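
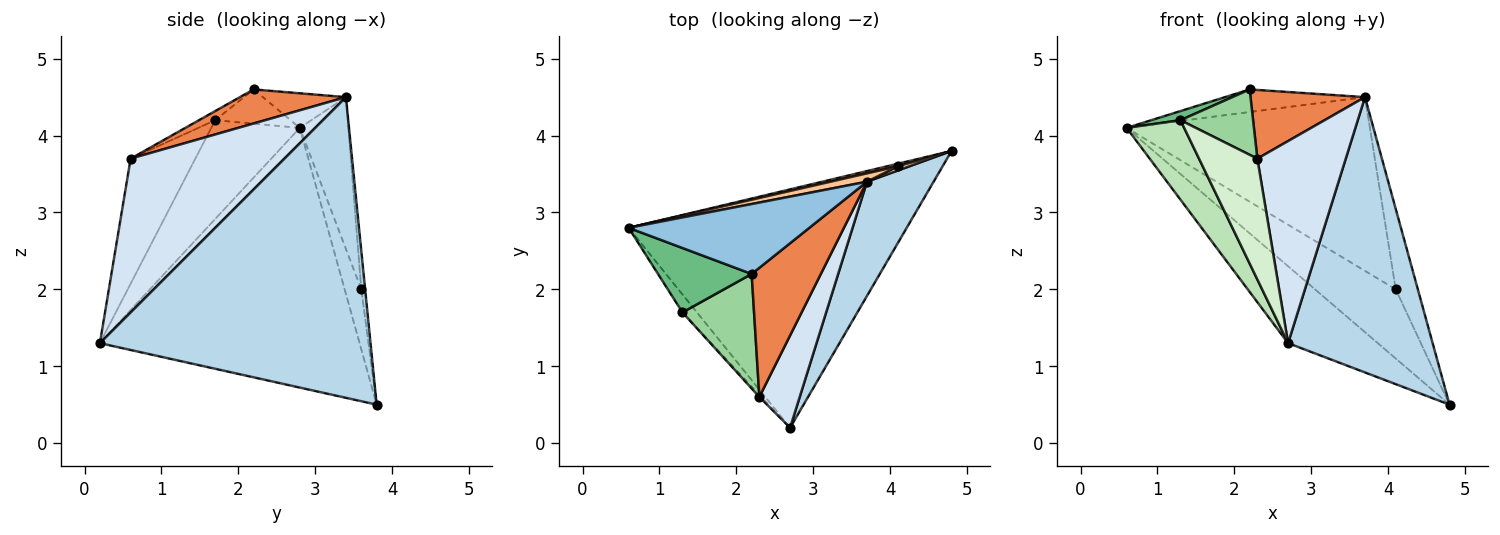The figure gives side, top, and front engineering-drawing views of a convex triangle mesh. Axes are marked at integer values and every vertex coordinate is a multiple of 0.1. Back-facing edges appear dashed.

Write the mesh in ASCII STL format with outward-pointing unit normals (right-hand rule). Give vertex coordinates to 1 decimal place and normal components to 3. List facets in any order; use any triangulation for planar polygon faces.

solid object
 facet normal -0.664 0.229 -0.711
  outer loop
   vertex 2.7 0.2 1.3
   vertex 0.6 2.8 4.1
   vertex 4.8 3.8 0.5
  endloop
 endfacet
 facet normal -0.179 0.302 0.936
  outer loop
   vertex 3.7 3.4 4.5
   vertex 0.6 2.8 4.1
   vertex 2.2 2.2 4.6
  endloop
 endfacet
 facet normal 0.866 -0.462 0.192
  outer loop
   vertex 3.7 3.4 4.5
   vertex 2.7 0.2 1.3
   vertex 4.8 3.8 0.5
  endloop
 endfacet
 facet normal 0.845 -0.486 0.222
  outer loop
   vertex 2.3 0.6 3.7
   vertex 2.7 0.2 1.3
   vertex 3.7 3.4 4.5
  endloop
 endfacet
 facet normal 0.398 -0.431 0.810
  outer loop
   vertex 2.3 0.6 3.7
   vertex 3.7 3.4 4.5
   vertex 2.2 2.2 4.6
  endloop
 endfacet
 facet normal -0.202 0.979 0.036
  outer loop
   vertex 4.1 3.6 2.0
   vertex 4.8 3.8 0.5
   vertex 0.6 2.8 4.1
  endloop
 endfacet
 facet normal -0.196 0.980 0.047
  outer loop
   vertex 4.1 3.6 2.0
   vertex 0.6 2.8 4.1
   vertex 3.7 3.4 4.5
  endloop
 endfacet
 facet normal -0.171 0.984 0.051
  outer loop
   vertex 4.1 3.6 2.0
   vertex 3.7 3.4 4.5
   vertex 4.8 3.8 0.5
  endloop
 endfacet
 facet normal -0.340 -0.132 0.931
  outer loop
   vertex 1.3 1.7 4.2
   vertex 2.2 2.2 4.6
   vertex 0.6 2.8 4.1
  endloop
 endfacet
 facet normal -0.110 -0.492 0.863
  outer loop
   vertex 1.3 1.7 4.2
   vertex 2.3 0.6 3.7
   vertex 2.2 2.2 4.6
  endloop
 endfacet
 facet normal -0.832 -0.541 -0.122
  outer loop
   vertex 1.3 1.7 4.2
   vertex 0.6 2.8 4.1
   vertex 2.7 0.2 1.3
  endloop
 endfacet
 facet normal -0.743 -0.670 -0.012
  outer loop
   vertex 1.3 1.7 4.2
   vertex 2.7 0.2 1.3
   vertex 2.3 0.6 3.7
  endloop
 endfacet
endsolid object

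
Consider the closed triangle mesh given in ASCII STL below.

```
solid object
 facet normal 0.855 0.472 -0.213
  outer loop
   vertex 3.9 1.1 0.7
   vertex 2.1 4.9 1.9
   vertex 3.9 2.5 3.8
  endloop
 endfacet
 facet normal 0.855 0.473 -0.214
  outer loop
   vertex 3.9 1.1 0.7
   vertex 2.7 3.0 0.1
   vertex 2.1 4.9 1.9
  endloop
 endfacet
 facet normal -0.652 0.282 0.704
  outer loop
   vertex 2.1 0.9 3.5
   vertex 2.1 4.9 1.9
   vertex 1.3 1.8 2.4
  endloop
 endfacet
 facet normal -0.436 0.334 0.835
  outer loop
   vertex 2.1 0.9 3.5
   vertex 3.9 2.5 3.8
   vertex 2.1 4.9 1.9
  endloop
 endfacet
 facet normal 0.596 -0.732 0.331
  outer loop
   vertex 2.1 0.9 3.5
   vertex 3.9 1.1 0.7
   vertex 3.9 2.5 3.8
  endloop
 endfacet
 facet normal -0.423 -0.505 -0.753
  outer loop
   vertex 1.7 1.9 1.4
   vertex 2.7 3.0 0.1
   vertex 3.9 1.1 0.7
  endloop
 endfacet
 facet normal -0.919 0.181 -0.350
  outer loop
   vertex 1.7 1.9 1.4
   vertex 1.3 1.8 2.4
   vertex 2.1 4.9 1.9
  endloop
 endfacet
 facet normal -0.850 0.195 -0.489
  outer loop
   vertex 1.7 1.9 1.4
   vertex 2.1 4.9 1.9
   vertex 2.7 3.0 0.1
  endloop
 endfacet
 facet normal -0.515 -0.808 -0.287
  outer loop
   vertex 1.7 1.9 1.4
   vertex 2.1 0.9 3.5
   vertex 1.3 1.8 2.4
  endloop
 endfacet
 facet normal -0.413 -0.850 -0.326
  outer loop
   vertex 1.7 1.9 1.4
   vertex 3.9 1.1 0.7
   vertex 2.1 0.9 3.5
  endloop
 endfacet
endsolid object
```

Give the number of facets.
10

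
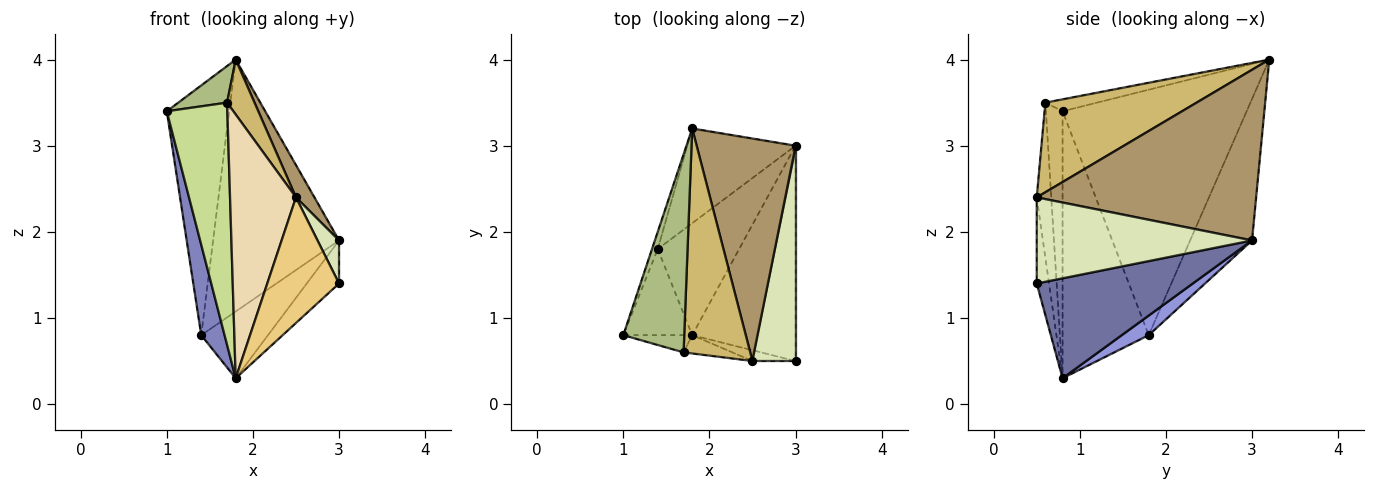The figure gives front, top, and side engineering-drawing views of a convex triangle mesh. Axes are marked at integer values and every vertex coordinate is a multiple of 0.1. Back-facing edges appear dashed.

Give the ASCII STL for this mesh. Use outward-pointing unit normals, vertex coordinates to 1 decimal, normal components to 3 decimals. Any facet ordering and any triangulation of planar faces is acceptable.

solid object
 facet normal 0.688 0.142 -0.712
  outer loop
   vertex 1.8 0.8 0.3
   vertex 3.0 3.0 1.9
   vertex 3.0 0.5 1.4
  endloop
 endfacet
 facet normal -0.937 -0.254 -0.242
  outer loop
   vertex 1.4 1.8 0.8
   vertex 1.8 0.8 0.3
   vertex 1.0 0.8 3.4
  endloop
 endfacet
 facet normal 0.202 0.501 -0.841
  outer loop
   vertex 1.4 1.8 0.8
   vertex 3.0 3.0 1.9
   vertex 1.8 0.8 0.3
  endloop
 endfacet
 facet normal -0.947 0.321 -0.022
  outer loop
   vertex 1.8 3.2 4.0
   vertex 1.4 1.8 0.8
   vertex 1.0 0.8 3.4
  endloop
 endfacet
 facet normal -0.418 0.850 -0.320
  outer loop
   vertex 1.8 3.2 4.0
   vertex 3.0 3.0 1.9
   vertex 1.4 1.8 0.8
  endloop
 endfacet
 facet normal -0.189 -0.178 0.966
  outer loop
   vertex 1.7 0.6 3.5
   vertex 1.8 3.2 4.0
   vertex 1.0 0.8 3.4
  endloop
 endfacet
 facet normal -0.265 -0.962 -0.068
  outer loop
   vertex 1.7 0.6 3.5
   vertex 1.0 0.8 3.4
   vertex 1.8 0.8 0.3
  endloop
 endfacet
 facet normal 0.891 -0.089 0.445
  outer loop
   vertex 2.5 0.5 2.4
   vertex 3.0 0.5 1.4
   vertex 3.0 3.0 1.9
  endloop
 endfacet
 facet normal 0.863 -0.073 0.500
  outer loop
   vertex 2.5 0.5 2.4
   vertex 3.0 3.0 1.9
   vertex 1.8 3.2 4.0
  endloop
 endfacet
 facet normal 0.794 -0.144 0.591
  outer loop
   vertex 2.5 0.5 2.4
   vertex 1.8 3.2 4.0
   vertex 1.7 0.6 3.5
  endloop
 endfacet
 facet normal -0.168 -0.982 -0.084
  outer loop
   vertex 2.5 0.5 2.4
   vertex 1.8 0.8 0.3
   vertex 3.0 0.5 1.4
  endloop
 endfacet
 facet normal -0.215 -0.974 -0.068
  outer loop
   vertex 2.5 0.5 2.4
   vertex 1.7 0.6 3.5
   vertex 1.8 0.8 0.3
  endloop
 endfacet
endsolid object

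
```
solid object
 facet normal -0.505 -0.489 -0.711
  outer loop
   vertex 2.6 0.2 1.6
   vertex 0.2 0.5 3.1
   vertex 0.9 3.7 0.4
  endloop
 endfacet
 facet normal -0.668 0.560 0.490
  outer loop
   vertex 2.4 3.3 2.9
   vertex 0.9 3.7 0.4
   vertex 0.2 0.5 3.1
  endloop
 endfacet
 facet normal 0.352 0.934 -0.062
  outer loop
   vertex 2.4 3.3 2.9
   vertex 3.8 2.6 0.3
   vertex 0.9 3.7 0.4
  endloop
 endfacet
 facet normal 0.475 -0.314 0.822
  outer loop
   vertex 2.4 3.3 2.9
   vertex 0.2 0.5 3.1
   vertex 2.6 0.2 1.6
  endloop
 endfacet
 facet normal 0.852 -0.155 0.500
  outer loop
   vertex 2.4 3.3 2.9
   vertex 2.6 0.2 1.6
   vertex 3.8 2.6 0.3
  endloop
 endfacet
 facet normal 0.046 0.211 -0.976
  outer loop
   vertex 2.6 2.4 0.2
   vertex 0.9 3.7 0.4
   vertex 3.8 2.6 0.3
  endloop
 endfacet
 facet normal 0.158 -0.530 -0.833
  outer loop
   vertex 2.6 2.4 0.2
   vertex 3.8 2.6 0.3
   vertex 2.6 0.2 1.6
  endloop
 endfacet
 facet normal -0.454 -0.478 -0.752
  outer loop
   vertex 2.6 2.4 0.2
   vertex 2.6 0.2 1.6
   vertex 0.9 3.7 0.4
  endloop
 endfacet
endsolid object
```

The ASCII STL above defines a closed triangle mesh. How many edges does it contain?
12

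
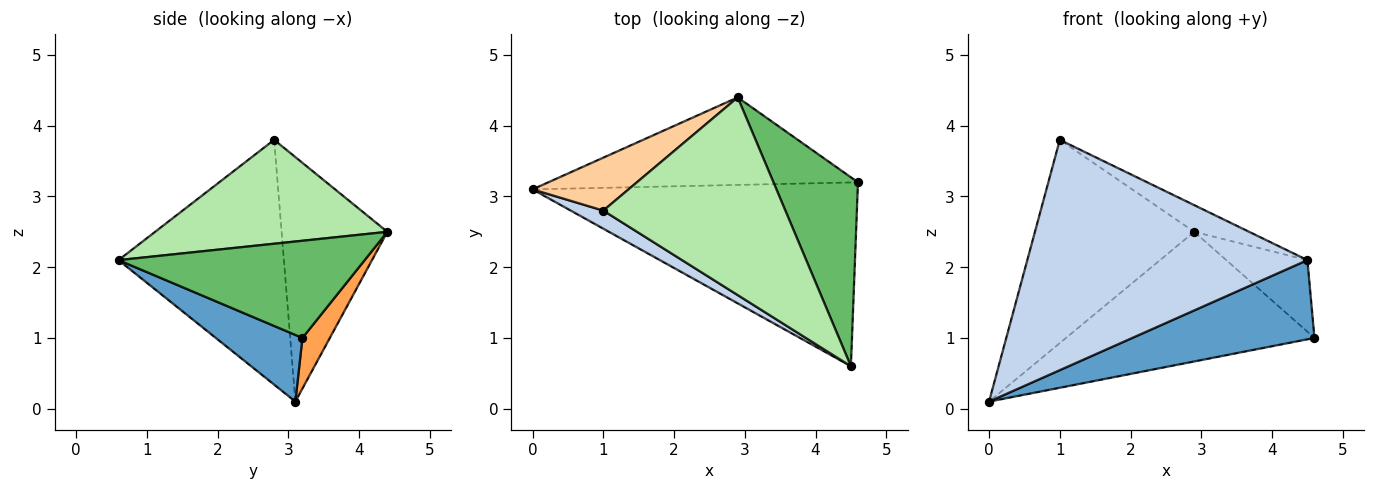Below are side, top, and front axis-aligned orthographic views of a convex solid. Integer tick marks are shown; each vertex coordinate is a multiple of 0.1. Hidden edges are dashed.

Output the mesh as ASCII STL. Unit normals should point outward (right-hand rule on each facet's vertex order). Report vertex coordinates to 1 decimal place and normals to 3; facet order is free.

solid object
 facet normal 0.185 -0.389 -0.902
  outer loop
   vertex 4.5 0.6 2.1
   vertex 0.0 3.1 0.1
   vertex 4.6 3.2 1.0
  endloop
 endfacet
 facet normal -0.507 -0.859 0.067
  outer loop
   vertex 1.0 2.8 3.8
   vertex 0.0 3.1 0.1
   vertex 4.5 0.6 2.1
  endloop
 endfacet
 facet normal 0.091 0.825 -0.557
  outer loop
   vertex 2.9 4.4 2.5
   vertex 4.6 3.2 1.0
   vertex 0.0 3.1 0.1
  endloop
 endfacet
 facet normal -0.541 0.814 0.212
  outer loop
   vertex 2.9 4.4 2.5
   vertex 0.0 3.1 0.1
   vertex 1.0 2.8 3.8
  endloop
 endfacet
 facet normal 0.732 0.241 0.637
  outer loop
   vertex 2.9 4.4 2.5
   vertex 4.5 0.6 2.1
   vertex 4.6 3.2 1.0
  endloop
 endfacet
 facet normal 0.492 0.116 0.863
  outer loop
   vertex 2.9 4.4 2.5
   vertex 1.0 2.8 3.8
   vertex 4.5 0.6 2.1
  endloop
 endfacet
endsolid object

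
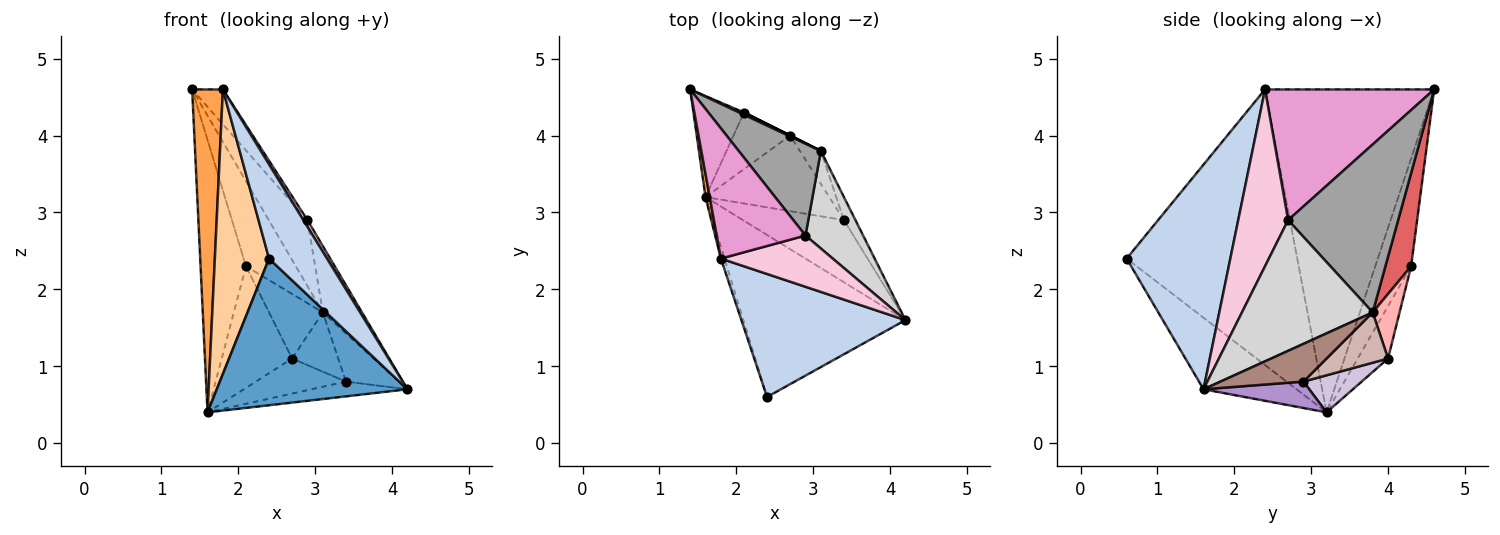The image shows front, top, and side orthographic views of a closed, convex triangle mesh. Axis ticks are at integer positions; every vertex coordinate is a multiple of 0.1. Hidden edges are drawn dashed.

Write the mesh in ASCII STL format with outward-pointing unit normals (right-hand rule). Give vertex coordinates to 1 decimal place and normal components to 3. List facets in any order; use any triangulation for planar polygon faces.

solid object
 facet normal -0.311 -0.638 -0.705
  outer loop
   vertex 1.6 3.2 0.4
   vertex 4.2 1.6 0.7
   vertex 2.4 0.6 2.4
  endloop
 endfacet
 facet normal 0.736 -0.411 0.537
  outer loop
   vertex 1.8 2.4 4.6
   vertex 2.4 0.6 2.4
   vertex 4.2 1.6 0.7
  endloop
 endfacet
 facet normal -0.984 -0.179 0.013
  outer loop
   vertex 1.8 2.4 4.6
   vertex 1.4 4.6 4.6
   vertex 1.6 3.2 0.4
  endloop
 endfacet
 facet normal -0.953 -0.303 -0.012
  outer loop
   vertex 1.8 2.4 4.6
   vertex 1.6 3.2 0.4
   vertex 2.4 0.6 2.4
  endloop
 endfacet
 facet normal -0.595 0.753 -0.279
  outer loop
   vertex 2.1 4.3 2.3
   vertex 1.6 3.2 0.4
   vertex 1.4 4.6 4.6
  endloop
 endfacet
 facet normal -0.364 0.844 -0.393
  outer loop
   vertex 2.1 4.3 2.3
   vertex 2.7 4.0 1.1
   vertex 1.6 3.2 0.4
  endloop
 endfacet
 facet normal 0.458 0.888 0.024
  outer loop
   vertex 2.1 4.3 2.3
   vertex 1.4 4.6 4.6
   vertex 3.1 3.8 1.7
  endloop
 endfacet
 facet normal 0.447 0.894 0.000
  outer loop
   vertex 2.1 4.3 2.3
   vertex 3.1 3.8 1.7
   vertex 2.7 4.0 1.1
  endloop
 endfacet
 facet normal 0.247 0.224 -0.943
  outer loop
   vertex 3.4 2.9 0.8
   vertex 4.2 1.6 0.7
   vertex 1.6 3.2 0.4
  endloop
 endfacet
 facet normal 0.262 0.406 -0.876
  outer loop
   vertex 3.4 2.9 0.8
   vertex 1.6 3.2 0.4
   vertex 2.7 4.0 1.1
  endloop
 endfacet
 facet normal 0.816 0.521 -0.249
  outer loop
   vertex 3.4 2.9 0.8
   vertex 3.1 3.8 1.7
   vertex 4.2 1.6 0.7
  endloop
 endfacet
 facet normal 0.759 0.569 -0.316
  outer loop
   vertex 3.4 2.9 0.8
   vertex 2.7 4.0 1.1
   vertex 3.1 3.8 1.7
  endloop
 endfacet
 facet normal 0.818 0.149 0.556
  outer loop
   vertex 2.9 2.7 2.9
   vertex 1.4 4.6 4.6
   vertex 1.8 2.4 4.6
  endloop
 endfacet
 facet normal 0.843 -0.070 0.533
  outer loop
   vertex 2.9 2.7 2.9
   vertex 1.8 2.4 4.6
   vertex 4.2 1.6 0.7
  endloop
 endfacet
 facet normal 0.857 0.301 0.419
  outer loop
   vertex 2.9 2.7 2.9
   vertex 3.1 3.8 1.7
   vertex 1.4 4.6 4.6
  endloop
 endfacet
 facet normal 0.882 0.264 0.389
  outer loop
   vertex 2.9 2.7 2.9
   vertex 4.2 1.6 0.7
   vertex 3.1 3.8 1.7
  endloop
 endfacet
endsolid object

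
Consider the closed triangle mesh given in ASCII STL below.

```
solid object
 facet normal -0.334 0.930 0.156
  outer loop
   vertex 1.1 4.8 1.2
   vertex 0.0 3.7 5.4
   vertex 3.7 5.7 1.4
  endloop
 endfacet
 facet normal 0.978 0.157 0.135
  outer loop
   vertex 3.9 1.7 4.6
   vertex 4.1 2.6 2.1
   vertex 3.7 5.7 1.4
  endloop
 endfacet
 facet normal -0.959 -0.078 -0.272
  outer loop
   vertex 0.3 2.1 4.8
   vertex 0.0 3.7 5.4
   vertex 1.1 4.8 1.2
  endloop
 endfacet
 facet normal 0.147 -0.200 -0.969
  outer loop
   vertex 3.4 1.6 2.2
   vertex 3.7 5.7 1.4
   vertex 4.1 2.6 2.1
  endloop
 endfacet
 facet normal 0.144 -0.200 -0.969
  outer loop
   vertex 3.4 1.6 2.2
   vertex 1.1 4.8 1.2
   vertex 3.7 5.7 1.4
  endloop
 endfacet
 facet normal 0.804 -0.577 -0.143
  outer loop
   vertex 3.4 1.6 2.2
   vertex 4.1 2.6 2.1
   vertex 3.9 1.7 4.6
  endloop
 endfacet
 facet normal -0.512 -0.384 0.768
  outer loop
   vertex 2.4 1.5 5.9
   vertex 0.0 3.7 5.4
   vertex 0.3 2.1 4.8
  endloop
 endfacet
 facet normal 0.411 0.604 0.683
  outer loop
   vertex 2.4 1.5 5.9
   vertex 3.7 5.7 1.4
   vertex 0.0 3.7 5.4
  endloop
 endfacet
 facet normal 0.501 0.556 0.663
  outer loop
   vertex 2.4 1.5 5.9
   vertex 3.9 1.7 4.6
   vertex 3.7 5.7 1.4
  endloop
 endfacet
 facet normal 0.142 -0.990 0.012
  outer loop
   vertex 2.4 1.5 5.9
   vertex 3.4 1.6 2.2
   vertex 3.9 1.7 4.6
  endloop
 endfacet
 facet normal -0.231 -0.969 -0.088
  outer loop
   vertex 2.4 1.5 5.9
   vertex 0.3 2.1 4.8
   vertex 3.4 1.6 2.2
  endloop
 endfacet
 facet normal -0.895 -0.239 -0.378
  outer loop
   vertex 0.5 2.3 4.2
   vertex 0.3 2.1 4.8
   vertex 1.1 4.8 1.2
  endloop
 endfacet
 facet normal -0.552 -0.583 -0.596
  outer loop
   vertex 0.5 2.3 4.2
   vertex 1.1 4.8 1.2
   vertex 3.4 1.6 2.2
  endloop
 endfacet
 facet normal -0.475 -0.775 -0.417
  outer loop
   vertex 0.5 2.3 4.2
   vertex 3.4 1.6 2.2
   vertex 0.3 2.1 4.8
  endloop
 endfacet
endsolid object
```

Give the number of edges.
21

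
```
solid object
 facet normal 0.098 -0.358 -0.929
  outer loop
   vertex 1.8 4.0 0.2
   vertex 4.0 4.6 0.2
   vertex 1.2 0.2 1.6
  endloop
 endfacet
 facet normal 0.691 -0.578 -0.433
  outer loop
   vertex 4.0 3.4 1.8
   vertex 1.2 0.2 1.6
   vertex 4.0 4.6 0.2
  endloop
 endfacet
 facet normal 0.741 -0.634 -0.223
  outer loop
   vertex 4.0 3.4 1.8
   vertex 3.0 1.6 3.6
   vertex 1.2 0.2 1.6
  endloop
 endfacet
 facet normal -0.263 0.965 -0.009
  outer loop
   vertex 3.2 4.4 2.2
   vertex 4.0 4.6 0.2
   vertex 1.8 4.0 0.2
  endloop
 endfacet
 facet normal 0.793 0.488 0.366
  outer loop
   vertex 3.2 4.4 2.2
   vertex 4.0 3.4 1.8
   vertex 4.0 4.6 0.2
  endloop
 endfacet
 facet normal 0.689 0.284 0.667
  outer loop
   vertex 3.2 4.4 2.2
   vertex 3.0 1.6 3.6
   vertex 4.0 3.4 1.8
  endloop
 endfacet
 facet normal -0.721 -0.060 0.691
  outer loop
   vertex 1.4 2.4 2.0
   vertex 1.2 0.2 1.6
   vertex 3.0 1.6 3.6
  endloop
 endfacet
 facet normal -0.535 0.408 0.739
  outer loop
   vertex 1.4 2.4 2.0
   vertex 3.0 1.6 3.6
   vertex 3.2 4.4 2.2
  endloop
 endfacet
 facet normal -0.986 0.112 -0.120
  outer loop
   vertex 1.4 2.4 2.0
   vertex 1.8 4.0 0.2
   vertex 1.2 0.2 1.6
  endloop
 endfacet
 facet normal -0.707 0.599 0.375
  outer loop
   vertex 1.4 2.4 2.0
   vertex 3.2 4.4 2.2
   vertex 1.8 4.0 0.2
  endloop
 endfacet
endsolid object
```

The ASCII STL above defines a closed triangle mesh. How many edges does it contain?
15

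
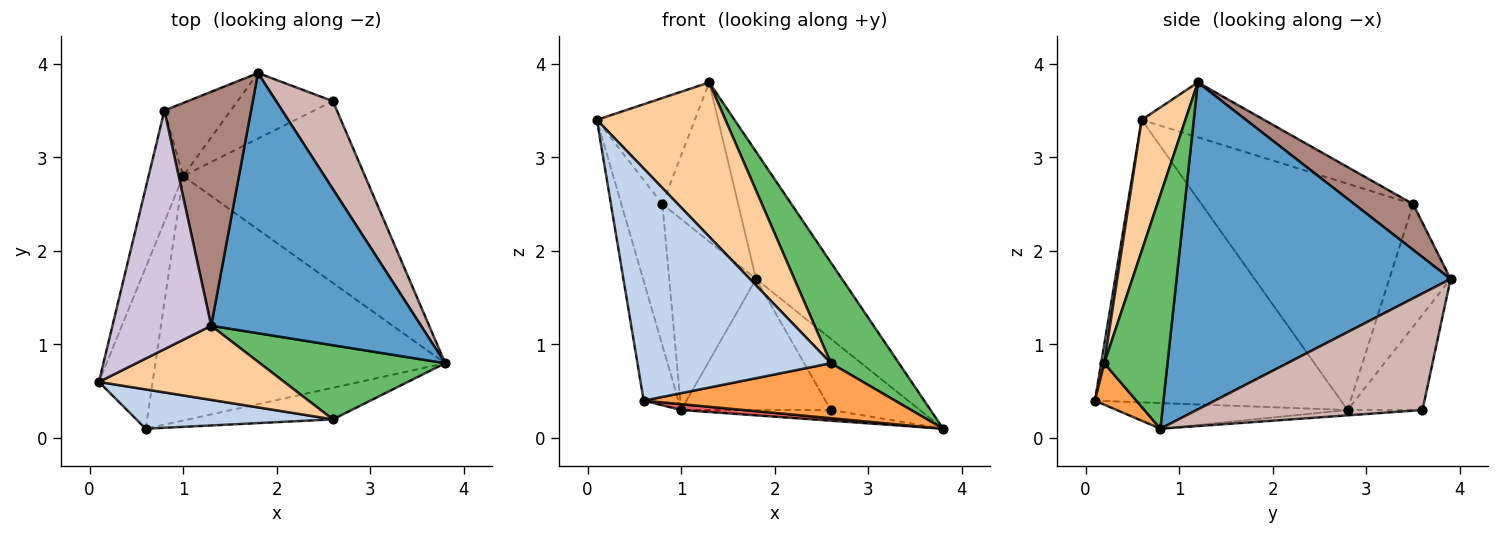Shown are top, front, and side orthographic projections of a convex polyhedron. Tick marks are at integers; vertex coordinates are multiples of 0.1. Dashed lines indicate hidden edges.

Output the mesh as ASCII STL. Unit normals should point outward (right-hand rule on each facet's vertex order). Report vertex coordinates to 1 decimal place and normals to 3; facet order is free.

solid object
 facet normal 0.814 0.255 0.522
  outer loop
   vertex 1.3 1.2 3.8
   vertex 3.8 0.8 0.1
   vertex 1.8 3.9 1.7
  endloop
 endfacet
 facet normal 0.016 -0.986 0.167
  outer loop
   vertex 2.6 0.2 0.8
   vertex 0.1 0.6 3.4
   vertex 0.6 0.1 0.4
  endloop
 endfacet
 facet normal 0.142 -0.858 -0.493
  outer loop
   vertex 2.6 0.2 0.8
   vertex 0.6 0.1 0.4
   vertex 3.8 0.8 0.1
  endloop
 endfacet
 facet normal 0.293 -0.862 0.414
  outer loop
   vertex 2.6 0.2 0.8
   vertex 1.3 1.2 3.8
   vertex 0.1 0.6 3.4
  endloop
 endfacet
 facet normal 0.599 -0.645 0.475
  outer loop
   vertex 2.6 0.2 0.8
   vertex 3.8 0.8 0.1
   vertex 1.3 1.2 3.8
  endloop
 endfacet
 facet normal -0.973 0.137 -0.185
  outer loop
   vertex 1.0 2.8 0.3
   vertex 0.6 0.1 0.4
   vertex 0.1 0.6 3.4
  endloop
 endfacet
 facet normal -0.088 -0.024 -0.996
  outer loop
   vertex 1.0 2.8 0.3
   vertex 3.8 0.8 0.1
   vertex 0.6 0.1 0.4
  endloop
 endfacet
 facet normal -0.971 0.188 -0.148
  outer loop
   vertex 0.8 3.5 2.5
   vertex 1.0 2.8 0.3
   vertex 0.1 0.6 3.4
  endloop
 endfacet
 facet normal -0.550 0.780 -0.298
  outer loop
   vertex 0.8 3.5 2.5
   vertex 1.8 3.9 1.7
   vertex 1.0 2.8 0.3
  endloop
 endfacet
 facet normal -0.453 0.362 0.815
  outer loop
   vertex 0.8 3.5 2.5
   vertex 0.1 0.6 3.4
   vertex 1.3 1.2 3.8
  endloop
 endfacet
 facet normal 0.400 0.515 0.758
  outer loop
   vertex 0.8 3.5 2.5
   vertex 1.3 1.2 3.8
   vertex 1.8 3.9 1.7
  endloop
 endfacet
 facet normal 0.847 0.334 0.413
  outer loop
   vertex 2.6 3.6 0.3
   vertex 1.8 3.9 1.7
   vertex 3.8 0.8 0.1
  endloop
 endfacet
 facet normal -0.029 0.059 -0.998
  outer loop
   vertex 2.6 3.6 0.3
   vertex 3.8 0.8 0.1
   vertex 1.0 2.8 0.3
  endloop
 endfacet
 facet normal -0.408 0.816 -0.408
  outer loop
   vertex 2.6 3.6 0.3
   vertex 1.0 2.8 0.3
   vertex 1.8 3.9 1.7
  endloop
 endfacet
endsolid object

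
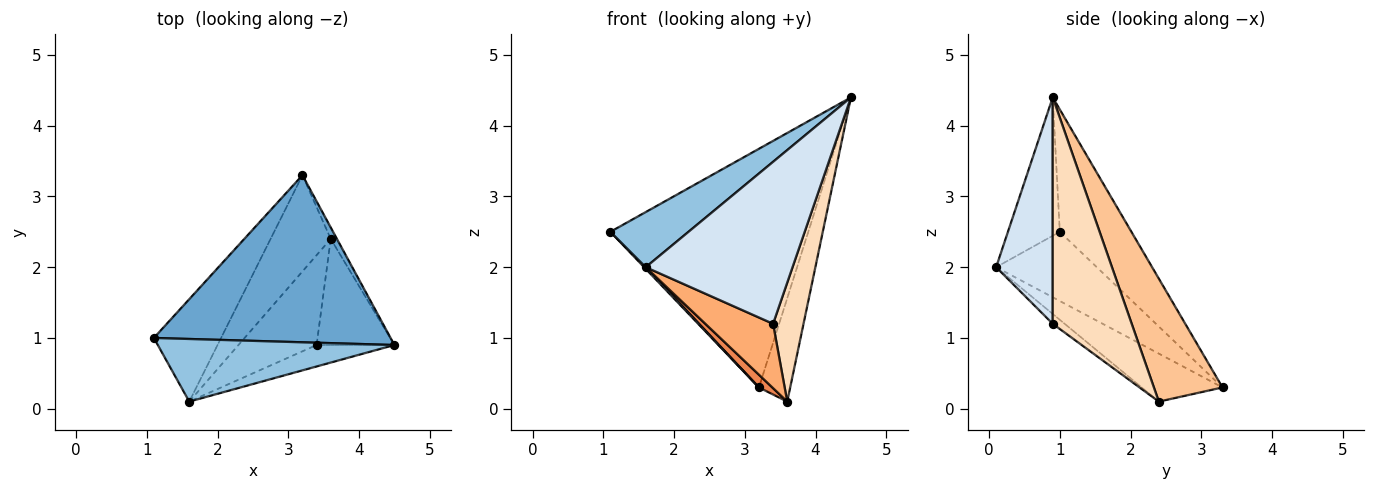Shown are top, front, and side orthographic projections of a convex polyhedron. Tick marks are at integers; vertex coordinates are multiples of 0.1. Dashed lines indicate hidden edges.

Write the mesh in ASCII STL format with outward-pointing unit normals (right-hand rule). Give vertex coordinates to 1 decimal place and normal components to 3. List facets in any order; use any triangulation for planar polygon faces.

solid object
 facet normal -0.284 0.785 0.550
  outer loop
   vertex 3.2 3.3 0.3
   vertex 1.1 1.0 2.5
   vertex 4.5 0.9 4.4
  endloop
 endfacet
 facet normal -0.402 -0.605 0.687
  outer loop
   vertex 1.6 0.1 2.0
   vertex 4.5 0.9 4.4
   vertex 1.1 1.0 2.5
  endloop
 endfacet
 facet normal -0.717 -0.011 -0.697
  outer loop
   vertex 1.6 0.1 2.0
   vertex 1.1 1.0 2.5
   vertex 3.2 3.3 0.3
  endloop
 endfacet
 facet normal 0.357 -0.926 -0.123
  outer loop
   vertex 3.4 0.9 1.2
   vertex 4.5 0.9 4.4
   vertex 1.6 0.1 2.0
  endloop
 endfacet
 facet normal -0.620 -0.103 -0.778
  outer loop
   vertex 3.6 2.4 0.1
   vertex 1.6 0.1 2.0
   vertex 3.2 3.3 0.3
  endloop
 endfacet
 facet normal -0.102 -0.579 -0.809
  outer loop
   vertex 3.6 2.4 0.1
   vertex 3.4 0.9 1.2
   vertex 1.6 0.1 2.0
  endloop
 endfacet
 facet normal 0.909 0.414 -0.046
  outer loop
   vertex 3.6 2.4 0.1
   vertex 3.2 3.3 0.3
   vertex 4.5 0.9 4.4
  endloop
 endfacet
 facet normal 0.889 -0.342 -0.305
  outer loop
   vertex 3.6 2.4 0.1
   vertex 4.5 0.9 4.4
   vertex 3.4 0.9 1.2
  endloop
 endfacet
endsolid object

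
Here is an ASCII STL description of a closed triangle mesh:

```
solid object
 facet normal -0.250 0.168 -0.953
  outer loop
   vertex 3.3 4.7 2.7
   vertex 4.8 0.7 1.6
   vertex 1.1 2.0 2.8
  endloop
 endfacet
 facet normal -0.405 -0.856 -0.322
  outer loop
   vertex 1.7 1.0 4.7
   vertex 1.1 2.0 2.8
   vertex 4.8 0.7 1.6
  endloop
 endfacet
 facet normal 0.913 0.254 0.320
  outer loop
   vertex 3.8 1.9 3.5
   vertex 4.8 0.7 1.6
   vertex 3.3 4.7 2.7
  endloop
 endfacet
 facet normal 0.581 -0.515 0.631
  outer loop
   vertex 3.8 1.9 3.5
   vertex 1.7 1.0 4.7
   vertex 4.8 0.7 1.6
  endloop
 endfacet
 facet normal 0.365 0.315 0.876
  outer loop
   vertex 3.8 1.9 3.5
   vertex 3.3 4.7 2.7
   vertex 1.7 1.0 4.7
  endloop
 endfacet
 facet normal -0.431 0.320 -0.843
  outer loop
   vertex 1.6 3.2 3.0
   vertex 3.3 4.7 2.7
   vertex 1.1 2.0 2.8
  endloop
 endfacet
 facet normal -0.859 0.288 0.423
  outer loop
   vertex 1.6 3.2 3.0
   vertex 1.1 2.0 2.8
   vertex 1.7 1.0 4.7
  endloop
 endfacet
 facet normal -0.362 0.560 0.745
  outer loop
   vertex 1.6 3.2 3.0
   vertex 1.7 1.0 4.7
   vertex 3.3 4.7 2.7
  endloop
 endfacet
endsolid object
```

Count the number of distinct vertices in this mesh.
6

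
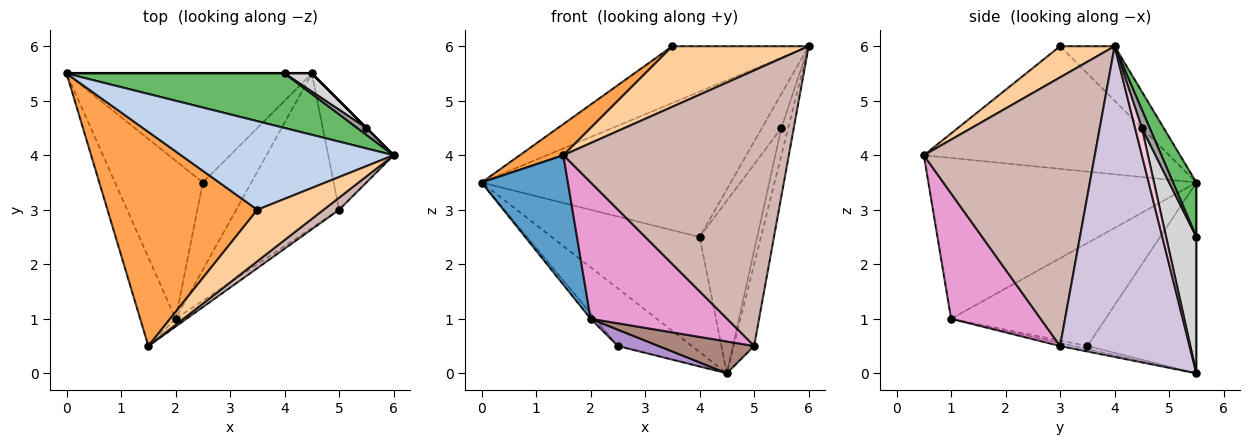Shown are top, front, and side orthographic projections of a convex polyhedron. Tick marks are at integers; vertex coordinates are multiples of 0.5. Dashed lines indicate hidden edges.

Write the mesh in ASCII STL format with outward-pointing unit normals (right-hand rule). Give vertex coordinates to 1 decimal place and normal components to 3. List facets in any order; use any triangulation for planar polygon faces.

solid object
 facet normal -0.932 -0.300 -0.205
  outer loop
   vertex 2.0 1.0 1.0
   vertex 1.5 0.5 4.0
   vertex 0.0 5.5 3.5
  endloop
 endfacet
 facet normal -0.211 0.528 0.823
  outer loop
   vertex 3.5 3.0 6.0
   vertex 6.0 4.0 6.0
   vertex 0.0 5.5 3.5
  endloop
 endfacet
 facet normal -0.629 -0.112 0.769
  outer loop
   vertex 3.5 3.0 6.0
   vertex 0.0 5.5 3.5
   vertex 1.5 0.5 4.0
  endloop
 endfacet
 facet normal 0.292 -0.729 0.620
  outer loop
   vertex 3.5 3.0 6.0
   vertex 1.5 0.5 4.0
   vertex 6.0 4.0 6.0
  endloop
 endfacet
 facet normal 0.087 0.933 0.350
  outer loop
   vertex 4.0 5.5 2.5
   vertex 0.0 5.5 3.5
   vertex 6.0 4.0 6.0
  endloop
 endfacet
 facet normal 0.000 1.000 0.000
  outer loop
   vertex 4.0 5.5 2.5
   vertex 4.5 5.5 0.0
   vertex 0.0 5.5 3.5
  endloop
 endfacet
 facet normal -0.567 0.385 -0.729
  outer loop
   vertex 2.5 3.5 0.5
   vertex 0.0 5.5 3.5
   vertex 4.5 5.5 0.0
  endloop
 endfacet
 facet normal -0.761 0.022 -0.649
  outer loop
   vertex 2.5 3.5 0.5
   vertex 2.0 1.0 1.0
   vertex 0.0 5.5 3.5
  endloop
 endfacet
 facet normal -0.061 -0.184 -0.981
  outer loop
   vertex 2.5 3.5 0.5
   vertex 4.5 5.5 0.0
   vertex 2.0 1.0 1.0
  endloop
 endfacet
 facet normal 0.967 0.153 -0.204
  outer loop
   vertex 5.0 3.0 0.5
   vertex 4.5 5.5 0.0
   vertex 6.0 4.0 6.0
  endloop
 endfacet
 facet normal -0.029 -0.202 -0.979
  outer loop
   vertex 5.0 3.0 0.5
   vertex 2.0 1.0 1.0
   vertex 4.5 5.5 0.0
  endloop
 endfacet
 facet normal 0.604 -0.796 0.035
  outer loop
   vertex 5.0 3.0 0.5
   vertex 6.0 4.0 6.0
   vertex 1.5 0.5 4.0
  endloop
 endfacet
 facet normal 0.549 -0.835 -0.048
  outer loop
   vertex 5.0 3.0 0.5
   vertex 1.5 0.5 4.0
   vertex 2.0 1.0 1.0
  endloop
 endfacet
 facet normal 0.707 0.707 0.000
  outer loop
   vertex 5.5 4.5 4.5
   vertex 6.0 4.0 6.0
   vertex 4.5 5.5 0.0
  endloop
 endfacet
 facet normal 0.365 0.913 0.183
  outer loop
   vertex 5.5 4.5 4.5
   vertex 4.0 5.5 2.5
   vertex 6.0 4.0 6.0
  endloop
 endfacet
 facet normal 0.464 0.881 0.093
  outer loop
   vertex 5.5 4.5 4.5
   vertex 4.5 5.5 0.0
   vertex 4.0 5.5 2.5
  endloop
 endfacet
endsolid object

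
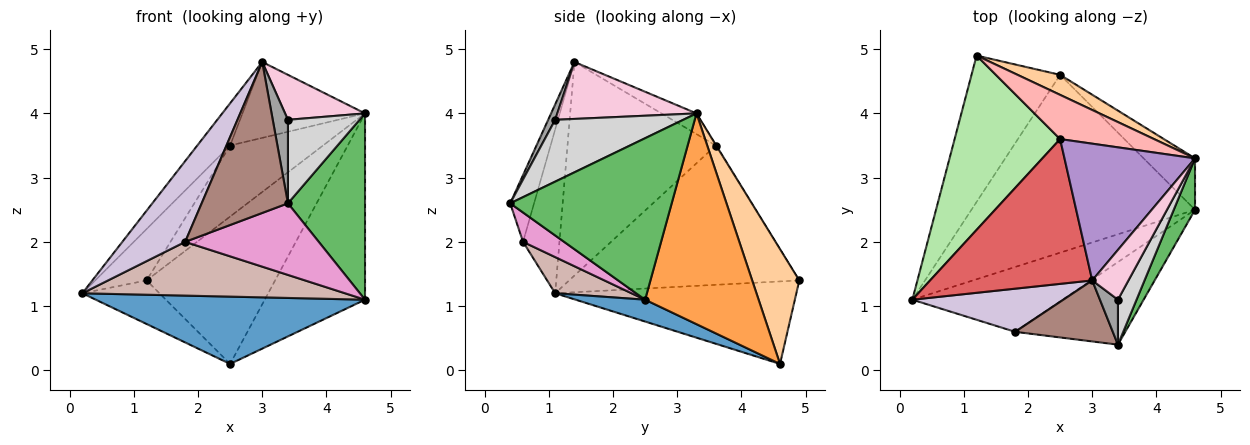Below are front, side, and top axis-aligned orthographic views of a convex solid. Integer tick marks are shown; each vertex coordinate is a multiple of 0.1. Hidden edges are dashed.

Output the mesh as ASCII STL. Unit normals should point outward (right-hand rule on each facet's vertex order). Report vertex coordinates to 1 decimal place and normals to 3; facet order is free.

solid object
 facet normal 0.091 -0.353 -0.931
  outer loop
   vertex 2.5 4.6 0.1
   vertex 4.6 2.5 1.1
   vertex 0.2 1.1 1.2
  endloop
 endfacet
 facet normal -0.666 0.213 -0.715
  outer loop
   vertex 2.5 4.6 0.1
   vertex 0.2 1.1 1.2
   vertex 1.2 4.9 1.4
  endloop
 endfacet
 facet normal 0.737 0.651 -0.180
  outer loop
   vertex 2.5 4.6 0.1
   vertex 4.6 3.3 4.0
   vertex 4.6 2.5 1.1
  endloop
 endfacet
 facet normal 0.341 0.931 0.127
  outer loop
   vertex 2.5 4.6 0.1
   vertex 1.2 4.9 1.4
   vertex 4.6 3.3 4.0
  endloop
 endfacet
 facet normal 0.896 -0.428 0.118
  outer loop
   vertex 3.4 0.4 2.6
   vertex 4.6 2.5 1.1
   vertex 4.6 3.3 4.0
  endloop
 endfacet
 facet normal -0.785 0.175 0.594
  outer loop
   vertex 2.5 3.6 3.5
   vertex 1.2 4.9 1.4
   vertex 0.2 1.1 1.2
  endloop
 endfacet
 facet normal -0.784 0.174 0.596
  outer loop
   vertex 2.5 3.6 3.5
   vertex 0.2 1.1 1.2
   vertex 3.0 1.4 4.8
  endloop
 endfacet
 facet normal -0.005 0.849 0.528
  outer loop
   vertex 2.5 3.6 3.5
   vertex 4.6 3.3 4.0
   vertex 1.2 4.9 1.4
  endloop
 endfacet
 facet normal -0.138 0.481 0.866
  outer loop
   vertex 2.5 3.6 3.5
   vertex 3.0 1.4 4.8
   vertex 4.6 3.3 4.0
  endloop
 endfacet
 facet normal -0.455 -0.785 0.419
  outer loop
   vertex 1.8 0.6 2.0
   vertex 3.0 1.4 4.8
   vertex 0.2 1.1 1.2
  endloop
 endfacet
 facet normal -0.248 -0.898 0.363
  outer loop
   vertex 1.8 0.6 2.0
   vertex 3.4 0.4 2.6
   vertex 3.0 1.4 4.8
  endloop
 endfacet
 facet normal 0.182 -0.627 -0.757
  outer loop
   vertex 1.8 0.6 2.0
   vertex 0.2 1.1 1.2
   vertex 4.6 2.5 1.1
  endloop
 endfacet
 facet normal 0.198 -0.642 -0.741
  outer loop
   vertex 1.8 0.6 2.0
   vertex 4.6 2.5 1.1
   vertex 3.4 0.4 2.6
  endloop
 endfacet
 facet normal 0.759 -0.436 0.483
  outer loop
   vertex 3.4 1.1 3.9
   vertex 4.6 3.3 4.0
   vertex 3.0 1.4 4.8
  endloop
 endfacet
 facet normal 0.376 -0.816 0.439
  outer loop
   vertex 3.4 1.1 3.9
   vertex 3.0 1.4 4.8
   vertex 3.4 0.4 2.6
  endloop
 endfacet
 facet normal 0.844 -0.472 0.254
  outer loop
   vertex 3.4 1.1 3.9
   vertex 3.4 0.4 2.6
   vertex 4.6 3.3 4.0
  endloop
 endfacet
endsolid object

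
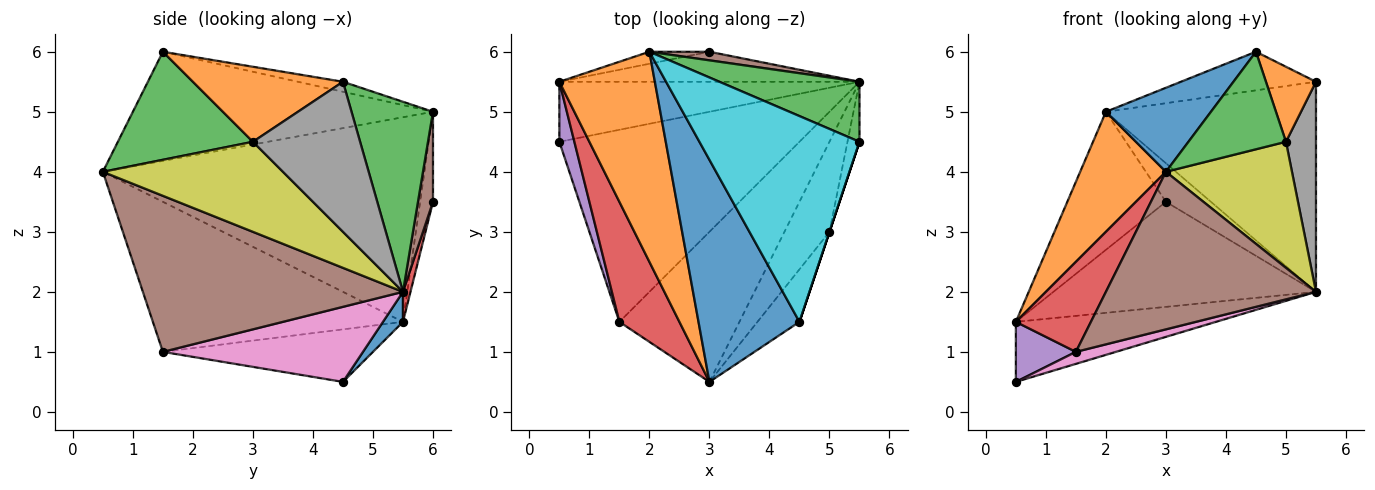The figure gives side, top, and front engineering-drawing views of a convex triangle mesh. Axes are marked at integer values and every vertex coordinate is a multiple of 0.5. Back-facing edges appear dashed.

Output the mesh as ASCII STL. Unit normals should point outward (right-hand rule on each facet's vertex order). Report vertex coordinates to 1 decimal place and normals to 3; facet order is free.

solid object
 facet normal 0.071 0.705 -0.705
  outer loop
   vertex 5.5 5.5 2.0
   vertex 0.5 4.5 0.5
   vertex 0.5 5.5 1.5
  endloop
 endfacet
 facet normal -0.881 -0.235 0.411
  outer loop
   vertex 2.0 6.0 5.0
   vertex 0.5 5.5 1.5
   vertex 3.0 0.5 4.0
  endloop
 endfacet
 facet normal 0.349 0.901 0.257
  outer loop
   vertex 2.0 6.0 5.0
   vertex 5.5 4.5 5.5
   vertex 5.5 5.5 2.0
  endloop
 endfacet
 facet normal -0.894 -0.268 0.358
  outer loop
   vertex 1.5 1.5 1.0
   vertex 3.0 0.5 4.0
   vertex 0.5 5.5 1.5
  endloop
 endfacet
 facet normal -0.927 -0.265 0.265
  outer loop
   vertex 1.5 1.5 1.0
   vertex 0.5 5.5 1.5
   vertex 0.5 4.5 0.5
  endloop
 endfacet
 facet normal 0.668 -0.539 -0.513
  outer loop
   vertex 1.5 1.5 1.0
   vertex 5.5 5.5 2.0
   vertex 3.0 0.5 4.0
  endloop
 endfacet
 facet normal 0.298 -0.060 -0.953
  outer loop
   vertex 1.5 1.5 1.0
   vertex 0.5 4.5 0.5
   vertex 5.5 5.5 2.0
  endloop
 endfacet
 facet normal 0.960 -0.269 -0.077
  outer loop
   vertex 5.0 3.0 4.5
   vertex 5.5 5.5 2.0
   vertex 5.5 4.5 5.5
  endloop
 endfacet
 facet normal 0.758 -0.531 -0.379
  outer loop
   vertex 5.0 3.0 4.5
   vertex 3.0 0.5 4.0
   vertex 5.5 5.5 2.0
  endloop
 endfacet
 facet normal -0.061 0.184 0.981
  outer loop
   vertex 4.5 1.5 6.0
   vertex 5.5 4.5 5.5
   vertex 2.0 6.0 5.0
  endloop
 endfacet
 facet normal -0.711 -0.249 0.658
  outer loop
   vertex 4.5 1.5 6.0
   vertex 2.0 6.0 5.0
   vertex 3.0 0.5 4.0
  endloop
 endfacet
 facet normal 0.949 -0.316 0.000
  outer loop
   vertex 4.5 1.5 6.0
   vertex 5.0 3.0 4.5
   vertex 5.5 4.5 5.5
  endloop
 endfacet
 facet normal 0.773 -0.558 -0.301
  outer loop
   vertex 4.5 1.5 6.0
   vertex 3.0 0.5 4.0
   vertex 5.0 3.0 4.5
  endloop
 endfacet
 facet normal 0.027 0.961 -0.275
  outer loop
   vertex 3.0 6.0 3.5
   vertex 5.5 5.5 2.0
   vertex 0.5 5.5 1.5
  endloop
 endfacet
 facet normal -0.129 0.988 -0.086
  outer loop
   vertex 3.0 6.0 3.5
   vertex 0.5 5.5 1.5
   vertex 2.0 6.0 5.0
  endloop
 endfacet
 facet normal 0.309 0.928 0.206
  outer loop
   vertex 3.0 6.0 3.5
   vertex 2.0 6.0 5.0
   vertex 5.5 5.5 2.0
  endloop
 endfacet
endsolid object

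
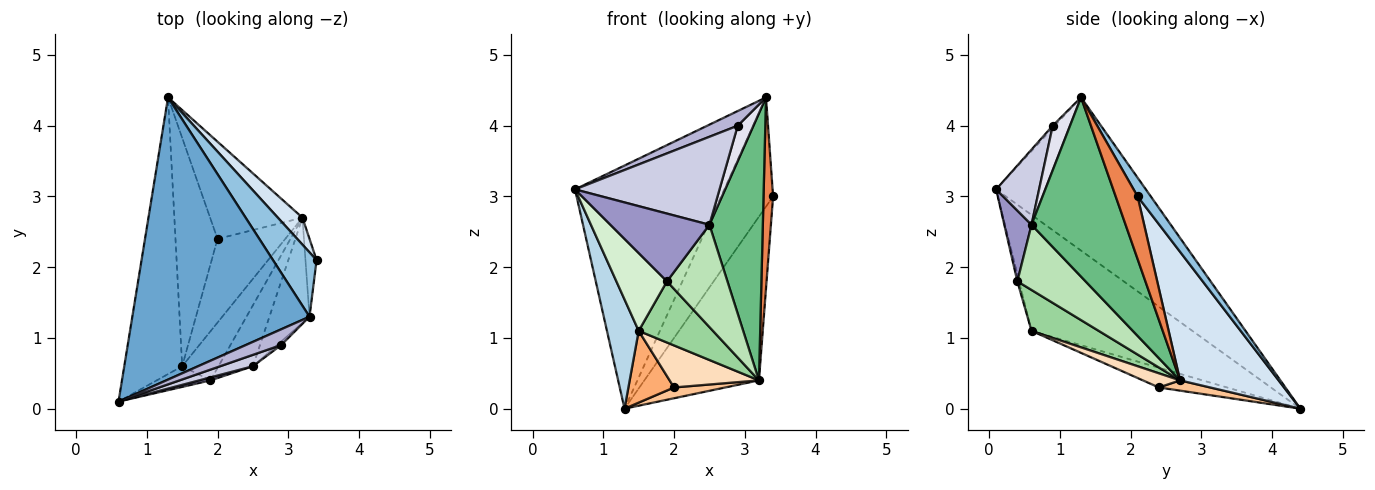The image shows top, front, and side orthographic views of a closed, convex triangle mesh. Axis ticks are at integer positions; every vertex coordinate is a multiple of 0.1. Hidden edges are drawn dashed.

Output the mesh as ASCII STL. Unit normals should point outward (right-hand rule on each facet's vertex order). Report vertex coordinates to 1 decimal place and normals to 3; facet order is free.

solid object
 facet normal -0.548 0.546 0.634
  outer loop
   vertex 3.3 1.3 4.4
   vertex 1.3 4.4 0.0
   vertex 0.6 0.1 3.1
  endloop
 endfacet
 facet normal 0.213 0.842 0.496
  outer loop
   vertex 3.3 1.3 4.4
   vertex 3.4 2.1 3.0
   vertex 1.3 4.4 0.0
  endloop
 endfacet
 facet normal -0.881 -0.174 -0.440
  outer loop
   vertex 1.5 0.6 1.1
   vertex 0.6 0.1 3.1
   vertex 1.3 4.4 0.0
  endloop
 endfacet
 facet normal 0.647 0.752 0.124
  outer loop
   vertex 3.2 2.7 0.4
   vertex 1.3 4.4 0.0
   vertex 3.4 2.1 3.0
  endloop
 endfacet
 facet normal 0.905 -0.394 -0.161
  outer loop
   vertex 3.2 2.7 0.4
   vertex 3.4 2.1 3.0
   vertex 3.3 1.3 4.4
  endloop
 endfacet
 facet normal -0.408 -0.274 -0.871
  outer loop
   vertex 2.0 2.4 0.3
   vertex 1.5 0.6 1.1
   vertex 1.3 4.4 0.0
  endloop
 endfacet
 facet normal 0.110 -0.110 -0.988
  outer loop
   vertex 2.0 2.4 0.3
   vertex 1.3 4.4 0.0
   vertex 3.2 2.7 0.4
  endloop
 endfacet
 facet normal 0.184 -0.441 -0.878
  outer loop
   vertex 2.0 2.4 0.3
   vertex 3.2 2.7 0.4
   vertex 1.5 0.6 1.1
  endloop
 endfacet
 facet normal 0.854 -0.485 -0.191
  outer loop
   vertex 2.5 0.6 2.6
   vertex 3.2 2.7 0.4
   vertex 3.3 1.3 4.4
  endloop
 endfacet
 facet normal 0.577 -0.637 -0.511
  outer loop
   vertex 1.9 0.4 1.8
   vertex 1.5 0.6 1.1
   vertex 3.2 2.7 0.4
  endloop
 endfacet
 facet normal 0.696 -0.617 -0.368
  outer loop
   vertex 1.9 0.4 1.8
   vertex 3.2 2.7 0.4
   vertex 2.5 0.6 2.6
  endloop
 endfacet
 facet normal -0.034 -0.966 -0.257
  outer loop
   vertex 1.9 0.4 1.8
   vertex 0.6 0.1 3.1
   vertex 1.5 0.6 1.1
  endloop
 endfacet
 facet normal 0.265 -0.963 0.042
  outer loop
   vertex 1.9 0.4 1.8
   vertex 2.5 0.6 2.6
   vertex 0.6 0.1 3.1
  endloop
 endfacet
 facet normal -0.049 -0.682 0.730
  outer loop
   vertex 2.9 0.9 4.0
   vertex 3.3 1.3 4.4
   vertex 0.6 0.1 3.1
  endloop
 endfacet
 facet normal 0.283 -0.951 0.123
  outer loop
   vertex 2.9 0.9 4.0
   vertex 0.6 0.1 3.1
   vertex 2.5 0.6 2.6
  endloop
 endfacet
 facet normal 0.738 -0.671 -0.067
  outer loop
   vertex 2.9 0.9 4.0
   vertex 2.5 0.6 2.6
   vertex 3.3 1.3 4.4
  endloop
 endfacet
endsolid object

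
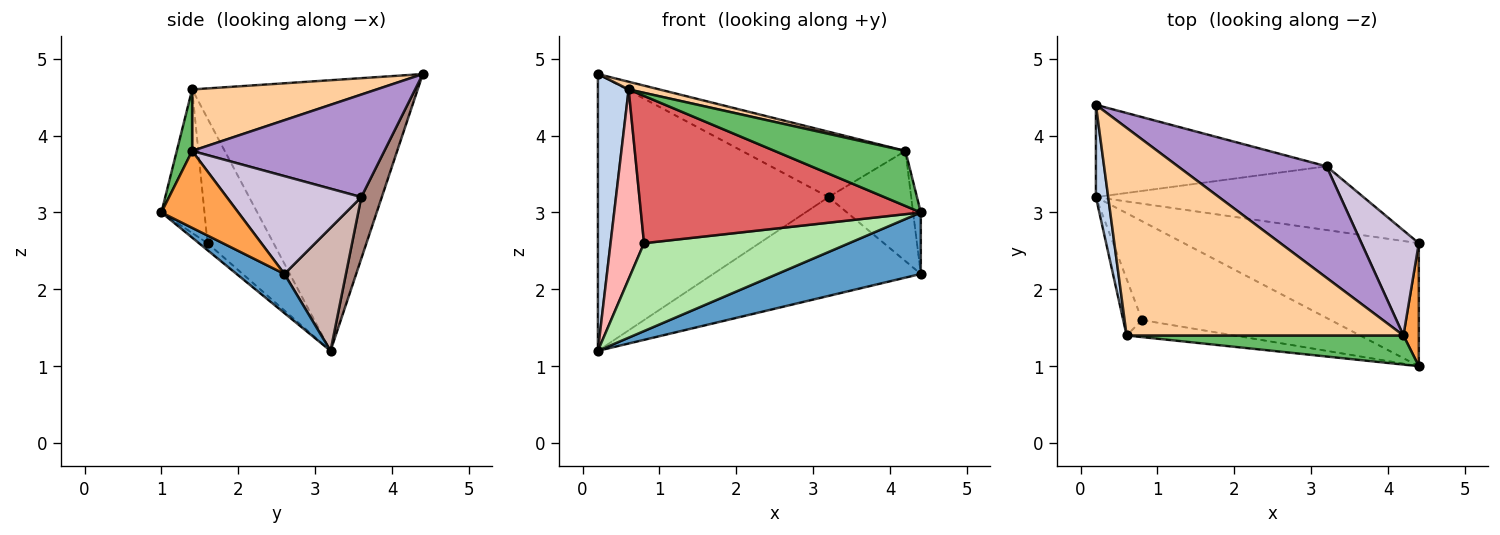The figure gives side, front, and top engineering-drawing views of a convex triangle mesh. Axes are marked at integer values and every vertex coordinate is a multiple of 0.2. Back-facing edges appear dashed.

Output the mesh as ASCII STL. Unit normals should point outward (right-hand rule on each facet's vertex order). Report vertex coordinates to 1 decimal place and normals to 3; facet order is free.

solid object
 facet normal 0.147 -0.442 -0.885
  outer loop
   vertex 0.2 3.2 1.2
   vertex 4.4 2.6 2.2
   vertex 4.4 1.0 3.0
  endloop
 endfacet
 facet normal -0.990 -0.135 0.045
  outer loop
   vertex 0.6 1.4 4.6
   vertex 0.2 4.4 4.8
   vertex 0.2 3.2 1.2
  endloop
 endfacet
 facet normal 0.976 0.098 0.195
  outer loop
   vertex 4.2 1.4 3.8
   vertex 4.4 1.0 3.0
   vertex 4.4 2.6 2.2
  endloop
 endfacet
 facet normal 0.217 -0.036 0.976
  outer loop
   vertex 4.2 1.4 3.8
   vertex 0.2 4.4 4.8
   vertex 0.6 1.4 4.6
  endloop
 endfacet
 facet normal 0.103 -0.879 0.465
  outer loop
   vertex 4.2 1.4 3.8
   vertex 0.6 1.4 4.6
   vertex 4.4 1.0 3.0
  endloop
 endfacet
 facet normal -0.028 -0.664 -0.747
  outer loop
   vertex 0.8 1.6 2.6
   vertex 0.2 3.2 1.2
   vertex 4.4 1.0 3.0
  endloop
 endfacet
 facet normal -0.151 -0.982 -0.113
  outer loop
   vertex 0.8 1.6 2.6
   vertex 4.4 1.0 3.0
   vertex 0.6 1.4 4.6
  endloop
 endfacet
 facet normal -0.884 -0.448 -0.133
  outer loop
   vertex 0.8 1.6 2.6
   vertex 0.6 1.4 4.6
   vertex 0.2 3.2 1.2
  endloop
 endfacet
 facet normal 0.511 0.435 0.741
  outer loop
   vertex 3.2 3.6 3.2
   vertex 0.2 4.4 4.8
   vertex 4.2 1.4 3.8
  endloop
 endfacet
 facet normal 0.762 0.468 0.447
  outer loop
   vertex 3.2 3.6 3.2
   vertex 4.2 1.4 3.8
   vertex 4.4 2.6 2.2
  endloop
 endfacet
 facet normal 0.084 0.945 -0.315
  outer loop
   vertex 3.2 3.6 3.2
   vertex 0.2 3.2 1.2
   vertex 0.2 4.4 4.8
  endloop
 endfacet
 facet normal 0.242 0.816 -0.526
  outer loop
   vertex 3.2 3.6 3.2
   vertex 4.4 2.6 2.2
   vertex 0.2 3.2 1.2
  endloop
 endfacet
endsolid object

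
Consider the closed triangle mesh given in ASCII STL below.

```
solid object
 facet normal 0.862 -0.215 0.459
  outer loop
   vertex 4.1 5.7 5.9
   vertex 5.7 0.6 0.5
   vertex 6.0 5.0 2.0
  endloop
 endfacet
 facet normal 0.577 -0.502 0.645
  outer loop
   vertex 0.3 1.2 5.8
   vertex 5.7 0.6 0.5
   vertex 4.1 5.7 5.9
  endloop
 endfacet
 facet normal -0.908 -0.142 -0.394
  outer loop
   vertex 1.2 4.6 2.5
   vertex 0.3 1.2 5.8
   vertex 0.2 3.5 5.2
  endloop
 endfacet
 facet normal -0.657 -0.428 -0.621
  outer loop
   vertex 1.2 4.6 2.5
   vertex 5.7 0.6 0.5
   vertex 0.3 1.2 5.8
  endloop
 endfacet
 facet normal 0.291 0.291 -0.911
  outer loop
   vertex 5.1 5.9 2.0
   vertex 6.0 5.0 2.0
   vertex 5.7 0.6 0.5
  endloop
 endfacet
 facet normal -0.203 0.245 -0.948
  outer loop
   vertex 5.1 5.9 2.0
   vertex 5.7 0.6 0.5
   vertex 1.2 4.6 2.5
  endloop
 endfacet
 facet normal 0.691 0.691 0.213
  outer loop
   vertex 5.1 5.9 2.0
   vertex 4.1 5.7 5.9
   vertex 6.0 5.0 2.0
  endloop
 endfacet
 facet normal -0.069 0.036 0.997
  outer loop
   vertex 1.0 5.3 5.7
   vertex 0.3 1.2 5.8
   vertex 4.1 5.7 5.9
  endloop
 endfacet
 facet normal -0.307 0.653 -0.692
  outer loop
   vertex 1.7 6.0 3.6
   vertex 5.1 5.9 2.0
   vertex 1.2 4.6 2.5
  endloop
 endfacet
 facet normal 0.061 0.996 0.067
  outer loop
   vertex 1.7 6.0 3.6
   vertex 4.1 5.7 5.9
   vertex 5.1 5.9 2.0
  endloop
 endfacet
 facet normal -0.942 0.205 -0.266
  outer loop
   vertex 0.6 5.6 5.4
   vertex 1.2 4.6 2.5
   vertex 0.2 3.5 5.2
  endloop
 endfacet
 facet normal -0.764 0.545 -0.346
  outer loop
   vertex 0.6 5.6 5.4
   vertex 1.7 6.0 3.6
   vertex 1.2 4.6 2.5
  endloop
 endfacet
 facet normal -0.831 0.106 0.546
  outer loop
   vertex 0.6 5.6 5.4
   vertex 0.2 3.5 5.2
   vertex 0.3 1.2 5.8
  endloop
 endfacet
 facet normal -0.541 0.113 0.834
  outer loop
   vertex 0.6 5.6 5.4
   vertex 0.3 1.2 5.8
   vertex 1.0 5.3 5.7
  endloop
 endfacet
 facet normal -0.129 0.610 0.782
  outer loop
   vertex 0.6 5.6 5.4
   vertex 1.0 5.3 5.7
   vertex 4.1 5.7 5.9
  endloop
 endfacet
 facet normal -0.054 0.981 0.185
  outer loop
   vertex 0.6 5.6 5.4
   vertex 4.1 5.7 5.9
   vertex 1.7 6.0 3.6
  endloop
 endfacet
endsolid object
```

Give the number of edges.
24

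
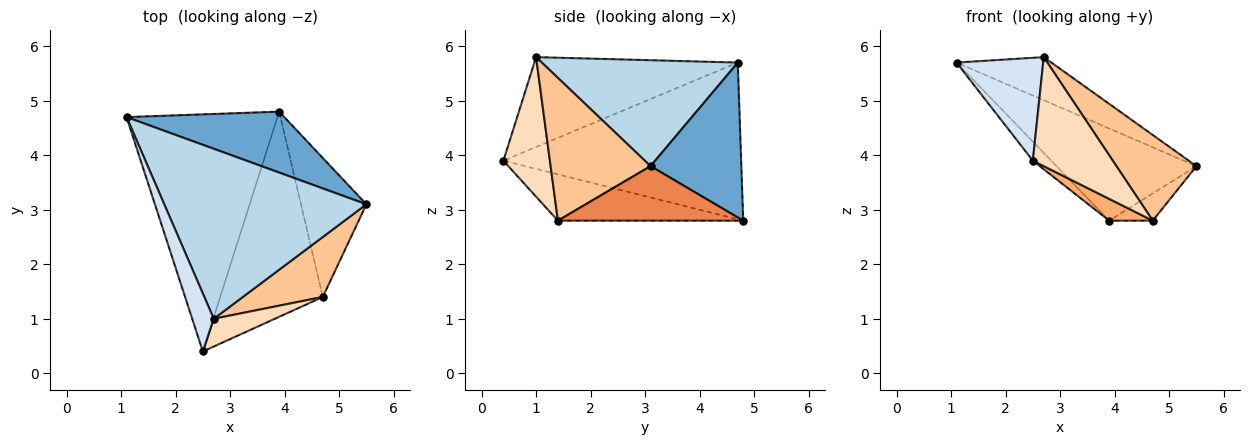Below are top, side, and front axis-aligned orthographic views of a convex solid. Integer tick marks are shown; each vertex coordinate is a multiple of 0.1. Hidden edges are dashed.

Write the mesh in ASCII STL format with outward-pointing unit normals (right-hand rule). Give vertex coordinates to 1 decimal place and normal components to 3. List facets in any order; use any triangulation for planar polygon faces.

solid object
 facet normal 0.476 0.733 0.485
  outer loop
   vertex 3.9 4.8 2.8
   vertex 1.1 4.7 5.7
   vertex 5.5 3.1 3.8
  endloop
 endfacet
 facet normal -0.719 0.056 -0.693
  outer loop
   vertex 3.9 4.8 2.8
   vertex 2.5 0.4 3.9
   vertex 1.1 4.7 5.7
  endloop
 endfacet
 facet normal 0.453 0.219 0.864
  outer loop
   vertex 2.7 1.0 5.8
   vertex 5.5 3.1 3.8
   vertex 1.1 4.7 5.7
  endloop
 endfacet
 facet normal -0.898 -0.383 0.215
  outer loop
   vertex 2.7 1.0 5.8
   vertex 1.1 4.7 5.7
   vertex 2.5 0.4 3.9
  endloop
 endfacet
 facet normal 0.633 0.149 -0.760
  outer loop
   vertex 4.7 1.4 2.8
   vertex 3.9 4.8 2.8
   vertex 5.5 3.1 3.8
  endloop
 endfacet
 facet normal -0.410 -0.096 -0.907
  outer loop
   vertex 4.7 1.4 2.8
   vertex 2.5 0.4 3.9
   vertex 3.9 4.8 2.8
  endloop
 endfacet
 facet normal 0.715 -0.572 0.401
  outer loop
   vertex 4.7 1.4 2.8
   vertex 5.5 3.1 3.8
   vertex 2.7 1.0 5.8
  endloop
 endfacet
 facet normal 0.491 -0.844 0.215
  outer loop
   vertex 4.7 1.4 2.8
   vertex 2.7 1.0 5.8
   vertex 2.5 0.4 3.9
  endloop
 endfacet
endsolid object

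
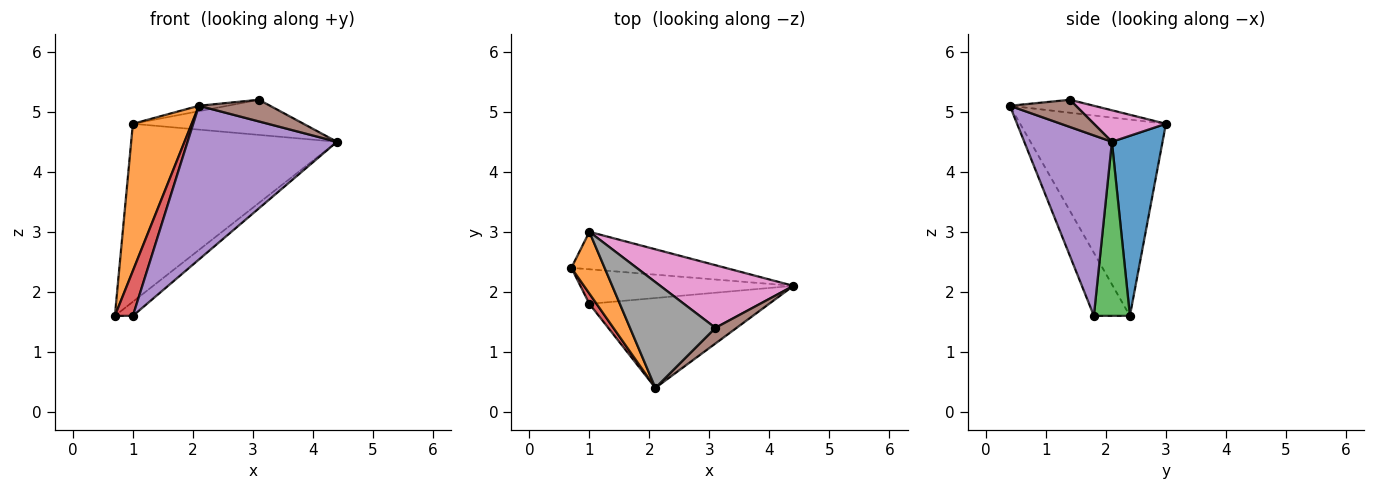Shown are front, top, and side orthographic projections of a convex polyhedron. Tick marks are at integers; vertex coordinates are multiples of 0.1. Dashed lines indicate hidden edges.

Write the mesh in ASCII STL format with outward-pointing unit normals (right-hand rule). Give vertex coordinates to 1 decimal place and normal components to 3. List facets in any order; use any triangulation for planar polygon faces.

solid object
 facet normal 0.234 0.951 -0.200
  outer loop
   vertex 1.0 3.0 4.8
   vertex 4.4 2.1 4.5
   vertex 0.7 2.4 1.6
  endloop
 endfacet
 facet normal -0.916 -0.370 0.155
  outer loop
   vertex 1.0 3.0 4.8
   vertex 0.7 2.4 1.6
   vertex 2.1 0.4 5.1
  endloop
 endfacet
 facet normal 0.603 0.302 -0.738
  outer loop
   vertex 1.0 1.8 1.6
   vertex 0.7 2.4 1.6
   vertex 4.4 2.1 4.5
  endloop
 endfacet
 facet normal -0.890 -0.445 0.102
  outer loop
   vertex 1.0 1.8 1.6
   vertex 2.1 0.4 5.1
   vertex 0.7 2.4 1.6
  endloop
 endfacet
 facet normal 0.452 -0.770 -0.450
  outer loop
   vertex 1.0 1.8 1.6
   vertex 4.4 2.1 4.5
   vertex 2.1 0.4 5.1
  endloop
 endfacet
 facet normal 0.601 -0.648 0.468
  outer loop
   vertex 3.1 1.4 5.2
   vertex 2.1 0.4 5.1
   vertex 4.4 2.1 4.5
  endloop
 endfacet
 facet normal 0.202 0.479 0.854
  outer loop
   vertex 3.1 1.4 5.2
   vertex 4.4 2.1 4.5
   vertex 1.0 3.0 4.8
  endloop
 endfacet
 facet normal -0.149 0.051 0.987
  outer loop
   vertex 3.1 1.4 5.2
   vertex 1.0 3.0 4.8
   vertex 2.1 0.4 5.1
  endloop
 endfacet
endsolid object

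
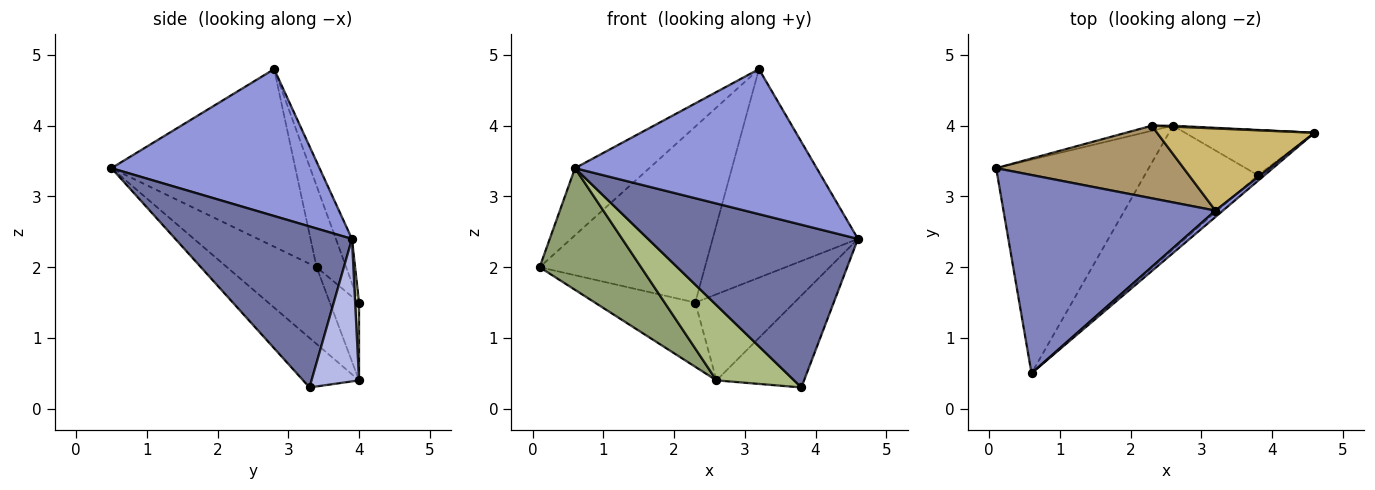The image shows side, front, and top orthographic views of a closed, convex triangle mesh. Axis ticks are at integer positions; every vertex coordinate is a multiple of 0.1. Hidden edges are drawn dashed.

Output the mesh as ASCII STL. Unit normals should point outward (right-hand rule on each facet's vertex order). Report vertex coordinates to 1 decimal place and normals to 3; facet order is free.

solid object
 facet normal 0.644 -0.765 -0.027
  outer loop
   vertex 3.8 3.3 0.3
   vertex 4.6 3.9 2.4
   vertex 0.6 0.5 3.4
  endloop
 endfacet
 facet normal -0.622 0.251 0.742
  outer loop
   vertex 3.2 2.8 4.8
   vertex 0.1 3.4 2.0
   vertex 0.6 0.5 3.4
  endloop
 endfacet
 facet normal 0.652 -0.757 0.033
  outer loop
   vertex 3.2 2.8 4.8
   vertex 0.6 0.5 3.4
   vertex 4.6 3.9 2.4
  endloop
 endfacet
 facet normal 0.438 0.807 -0.397
  outer loop
   vertex 2.6 4.0 0.4
   vertex 4.6 3.9 2.4
   vertex 3.8 3.3 0.3
  endloop
 endfacet
 facet normal -0.401 -0.453 -0.796
  outer loop
   vertex 2.6 4.0 0.4
   vertex 0.6 0.5 3.4
   vertex 0.1 3.4 2.0
  endloop
 endfacet
 facet normal -0.350 -0.486 -0.801
  outer loop
   vertex 2.6 4.0 0.4
   vertex 3.8 3.3 0.3
   vertex 0.6 0.5 3.4
  endloop
 endfacet
 facet normal -0.278 0.957 -0.076
  outer loop
   vertex 2.3 4.0 1.5
   vertex 2.6 4.0 0.4
   vertex 0.1 3.4 2.0
  endloop
 endfacet
 facet normal 0.039 0.999 0.011
  outer loop
   vertex 2.3 4.0 1.5
   vertex 4.6 3.9 2.4
   vertex 2.6 4.0 0.4
  endloop
 endfacet
 facet normal -0.163 0.912 0.376
  outer loop
   vertex 2.3 4.0 1.5
   vertex 0.1 3.4 2.0
   vertex 3.2 2.8 4.8
  endloop
 endfacet
 facet normal -0.102 0.926 0.364
  outer loop
   vertex 2.3 4.0 1.5
   vertex 3.2 2.8 4.8
   vertex 4.6 3.9 2.4
  endloop
 endfacet
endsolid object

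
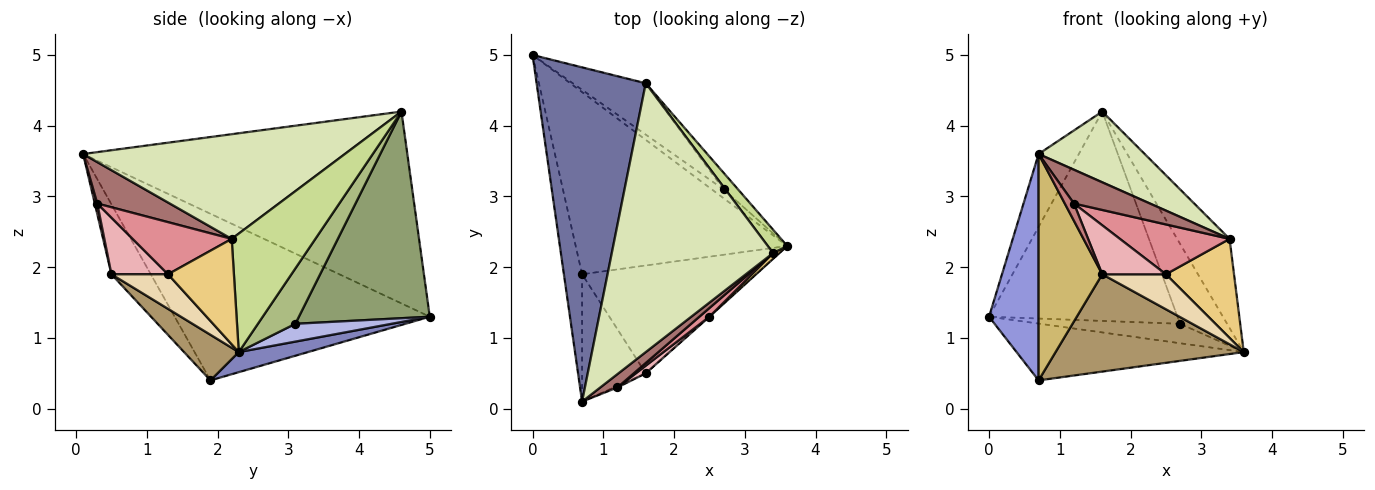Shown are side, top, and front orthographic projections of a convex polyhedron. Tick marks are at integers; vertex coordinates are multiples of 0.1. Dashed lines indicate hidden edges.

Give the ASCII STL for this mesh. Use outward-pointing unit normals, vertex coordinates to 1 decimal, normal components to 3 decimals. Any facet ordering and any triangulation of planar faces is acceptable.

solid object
 facet normal -0.864 0.107 0.492
  outer loop
   vertex 1.6 4.6 4.2
   vertex 0.0 5.0 1.3
   vertex 0.7 0.1 3.6
  endloop
 endfacet
 facet normal 0.090 0.296 -0.951
  outer loop
   vertex 0.7 1.9 0.4
   vertex 0.0 5.0 1.3
   vertex 3.6 2.3 0.8
  endloop
 endfacet
 facet normal -0.976 -0.189 -0.107
  outer loop
   vertex 0.7 1.9 0.4
   vertex 0.7 0.1 3.6
   vertex 0.0 5.0 1.3
  endloop
 endfacet
 facet normal 0.530 0.772 -0.351
  outer loop
   vertex 2.7 3.1 1.2
   vertex 3.6 2.3 0.8
   vertex 0.0 5.0 1.3
  endloop
 endfacet
 facet normal 0.559 0.805 -0.198
  outer loop
   vertex 2.7 3.1 1.2
   vertex 0.0 5.0 1.3
   vertex 1.6 4.6 4.2
  endloop
 endfacet
 facet normal 0.615 0.772 -0.161
  outer loop
   vertex 2.7 3.1 1.2
   vertex 1.6 4.6 4.2
   vertex 3.6 2.3 0.8
  endloop
 endfacet
 facet normal 0.839 0.526 0.138
  outer loop
   vertex 3.4 2.2 2.4
   vertex 3.6 2.3 0.8
   vertex 1.6 4.6 4.2
  endloop
 endfacet
 facet normal 0.532 -0.216 0.819
  outer loop
   vertex 3.4 2.2 2.4
   vertex 1.6 4.6 4.2
   vertex 0.7 0.1 3.6
  endloop
 endfacet
 facet normal 0.191 -0.658 -0.729
  outer loop
   vertex 1.6 0.5 1.9
   vertex 0.7 1.9 0.4
   vertex 3.6 2.3 0.8
  endloop
 endfacet
 facet normal -0.474 -0.767 -0.432
  outer loop
   vertex 1.6 0.5 1.9
   vertex 0.7 0.1 3.6
   vertex 0.7 1.9 0.4
  endloop
 endfacet
 facet normal 0.695 -0.718 0.042
  outer loop
   vertex 2.5 1.3 1.9
   vertex 3.6 2.3 0.8
   vertex 3.4 2.2 2.4
  endloop
 endfacet
 facet normal 0.664 -0.747 -0.015
  outer loop
   vertex 2.5 1.3 1.9
   vertex 1.6 0.5 1.9
   vertex 3.6 2.3 0.8
  endloop
 endfacet
 facet normal 0.663 -0.696 0.275
  outer loop
   vertex 1.2 0.3 2.9
   vertex 3.4 2.2 2.4
   vertex 0.7 0.1 3.6
  endloop
 endfacet
 facet normal 0.262 -0.961 -0.087
  outer loop
   vertex 1.2 0.3 2.9
   vertex 0.7 0.1 3.6
   vertex 1.6 0.5 1.9
  endloop
 endfacet
 facet normal 0.665 -0.736 0.128
  outer loop
   vertex 1.2 0.3 2.9
   vertex 2.5 1.3 1.9
   vertex 3.4 2.2 2.4
  endloop
 endfacet
 facet normal 0.660 -0.742 0.115
  outer loop
   vertex 1.2 0.3 2.9
   vertex 1.6 0.5 1.9
   vertex 2.5 1.3 1.9
  endloop
 endfacet
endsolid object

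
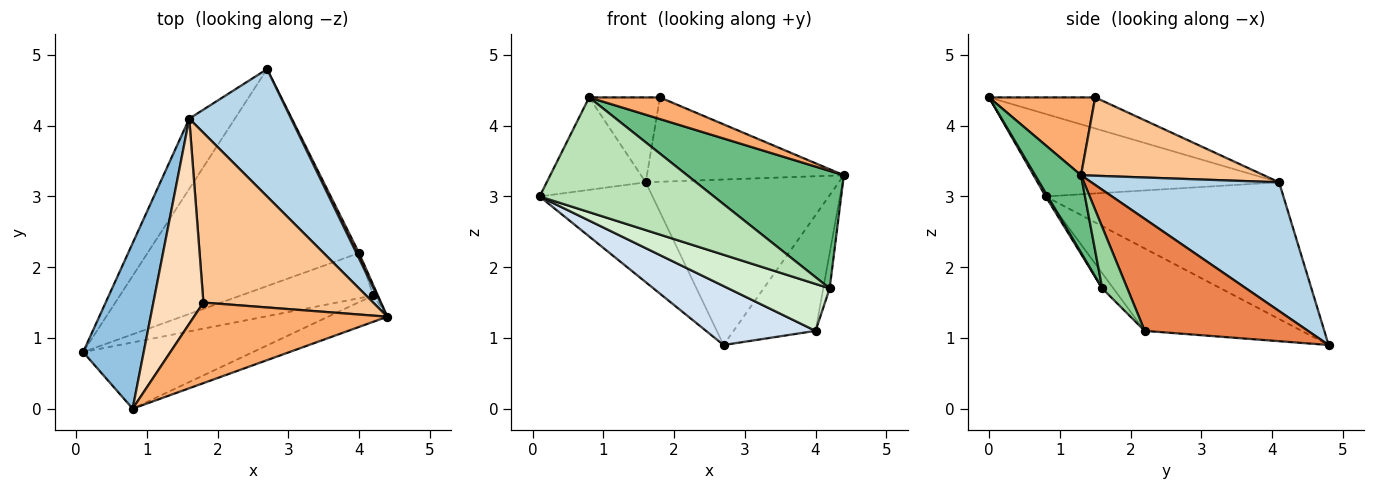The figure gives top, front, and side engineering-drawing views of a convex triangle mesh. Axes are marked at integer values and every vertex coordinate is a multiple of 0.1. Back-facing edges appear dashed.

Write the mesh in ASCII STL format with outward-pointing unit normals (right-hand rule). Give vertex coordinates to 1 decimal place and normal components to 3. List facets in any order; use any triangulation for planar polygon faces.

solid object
 facet normal -0.865 0.411 -0.289
  outer loop
   vertex 1.6 4.1 3.2
   vertex 2.7 4.8 0.9
   vertex 0.1 0.8 3.0
  endloop
 endfacet
 facet normal -0.765 0.314 0.562
  outer loop
   vertex 1.6 4.1 3.2
   vertex 0.1 0.8 3.0
   vertex 0.8 0.0 4.4
  endloop
 endfacet
 facet normal 0.610 0.628 0.483
  outer loop
   vertex 1.6 4.1 3.2
   vertex 4.4 1.3 3.3
   vertex 2.7 4.8 0.9
  endloop
 endfacet
 facet normal -0.352 -0.245 -0.903
  outer loop
   vertex 4.0 2.2 1.1
   vertex 0.1 0.8 3.0
   vertex 2.7 4.8 0.9
  endloop
 endfacet
 facet normal 0.894 0.448 0.021
  outer loop
   vertex 4.0 2.2 1.1
   vertex 2.7 4.8 0.9
   vertex 4.4 1.3 3.3
  endloop
 endfacet
 facet normal 0.362 -0.242 0.900
  outer loop
   vertex 1.8 1.5 4.4
   vertex 0.8 0.0 4.4
   vertex 4.4 1.3 3.3
  endloop
 endfacet
 facet normal 0.382 0.411 0.828
  outer loop
   vertex 1.8 1.5 4.4
   vertex 4.4 1.3 3.3
   vertex 1.6 4.1 3.2
  endloop
 endfacet
 facet normal -0.498 0.332 0.802
  outer loop
   vertex 1.8 1.5 4.4
   vertex 1.6 4.1 3.2
   vertex 0.8 0.0 4.4
  endloop
 endfacet
 facet normal 0.275 -0.938 -0.210
  outer loop
   vertex 4.2 1.6 1.7
   vertex 4.4 1.3 3.3
   vertex 0.8 0.0 4.4
  endloop
 endfacet
 facet normal 0.966 0.248 -0.074
  outer loop
   vertex 4.2 1.6 1.7
   vertex 4.0 2.2 1.1
   vertex 4.4 1.3 3.3
  endloop
 endfacet
 facet normal 0.010 -0.866 -0.500
  outer loop
   vertex 4.2 1.6 1.7
   vertex 0.8 0.0 4.4
   vertex 0.1 0.8 3.0
  endloop
 endfacet
 facet normal -0.079 -0.718 -0.692
  outer loop
   vertex 4.2 1.6 1.7
   vertex 0.1 0.8 3.0
   vertex 4.0 2.2 1.1
  endloop
 endfacet
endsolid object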